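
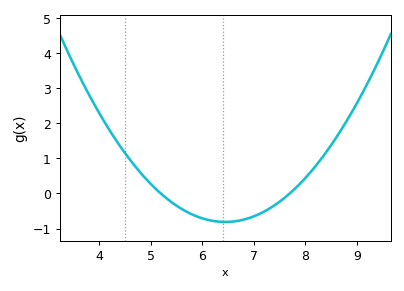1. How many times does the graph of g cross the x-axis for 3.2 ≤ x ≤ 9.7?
2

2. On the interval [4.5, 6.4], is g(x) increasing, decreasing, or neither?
decreasing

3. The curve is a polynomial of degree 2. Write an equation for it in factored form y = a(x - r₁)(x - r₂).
y = 0.52(x - 5.2)(x - 7.7)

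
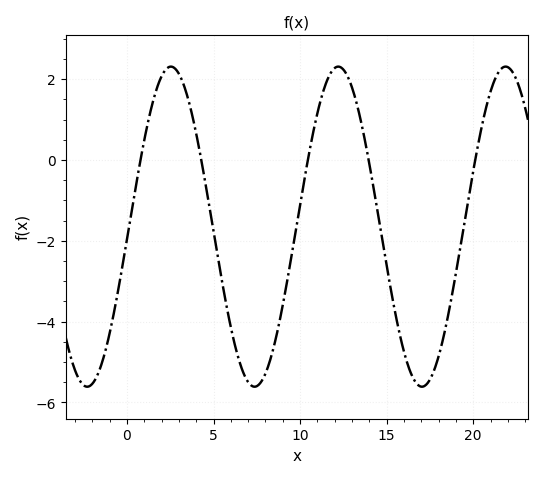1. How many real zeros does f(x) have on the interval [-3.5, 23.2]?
5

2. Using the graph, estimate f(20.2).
0.194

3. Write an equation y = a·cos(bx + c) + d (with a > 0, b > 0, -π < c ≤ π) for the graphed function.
y = 3.96cos(0.65x - 1.65) - 1.65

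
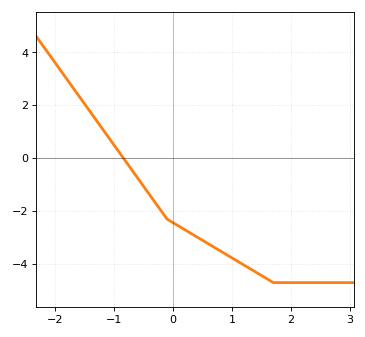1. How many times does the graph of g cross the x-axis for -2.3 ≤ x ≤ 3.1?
1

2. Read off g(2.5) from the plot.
-4.7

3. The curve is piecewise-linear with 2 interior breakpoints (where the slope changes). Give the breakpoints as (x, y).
(-0.1, -2.3); (1.7, -4.7)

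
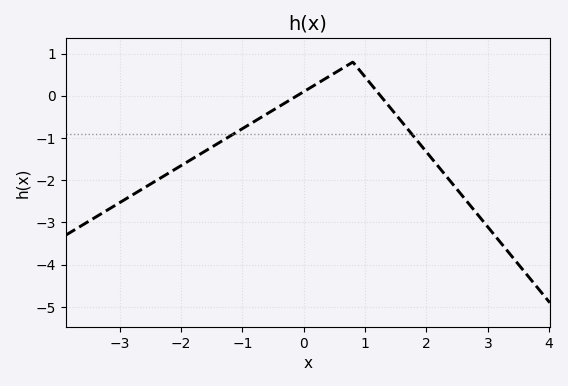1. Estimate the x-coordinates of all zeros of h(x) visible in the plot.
-0.113, 1.25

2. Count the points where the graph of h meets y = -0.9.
2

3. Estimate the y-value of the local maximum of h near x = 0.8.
0.799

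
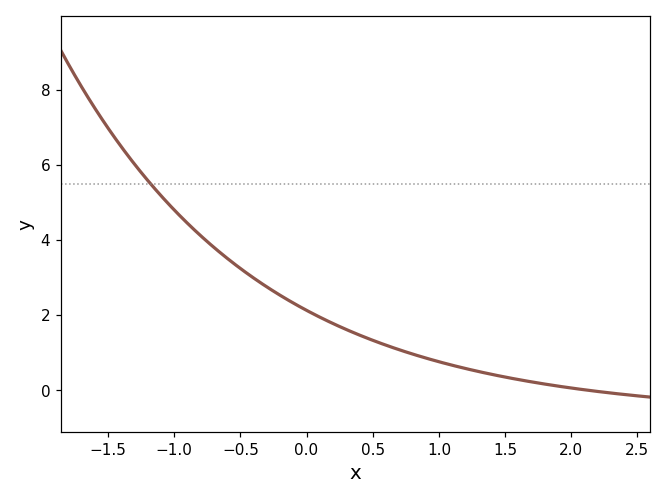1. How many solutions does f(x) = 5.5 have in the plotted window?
1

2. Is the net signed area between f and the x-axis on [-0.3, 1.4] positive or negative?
positive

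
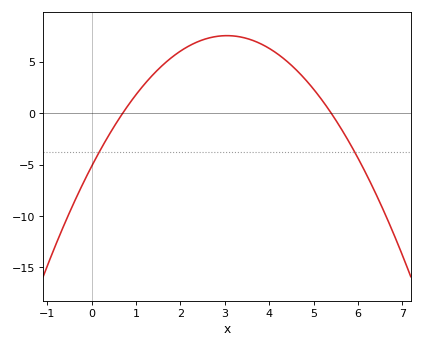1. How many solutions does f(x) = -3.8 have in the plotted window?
2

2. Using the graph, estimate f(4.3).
5.5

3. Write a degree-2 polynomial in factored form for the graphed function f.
y = -1.37(x - 0.7)(x - 5.4)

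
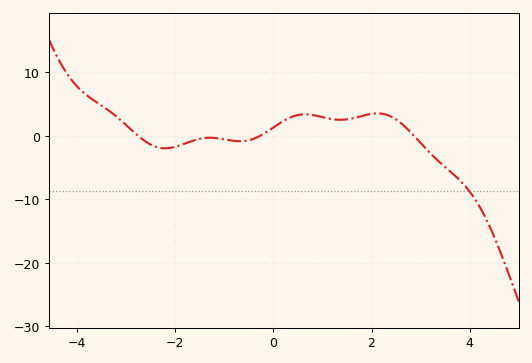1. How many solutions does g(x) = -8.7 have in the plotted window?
1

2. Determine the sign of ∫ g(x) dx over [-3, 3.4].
positive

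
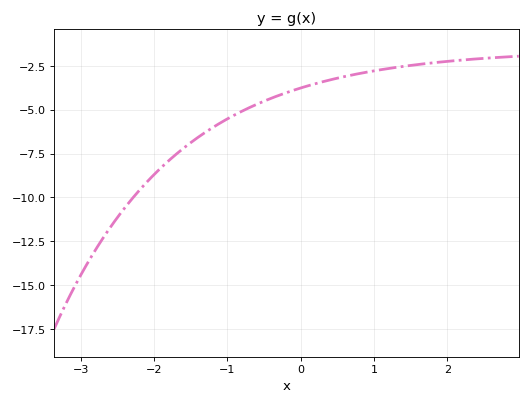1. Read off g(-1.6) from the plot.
-7.2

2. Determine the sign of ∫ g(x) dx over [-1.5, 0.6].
negative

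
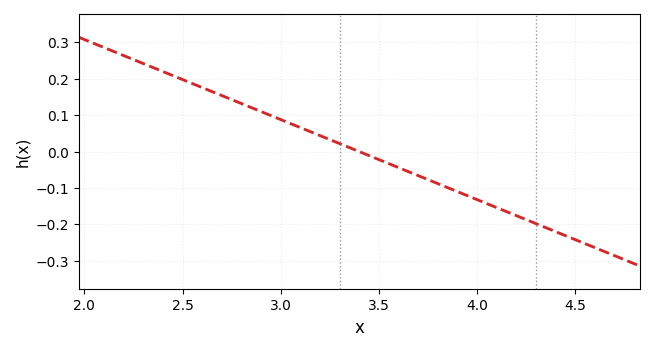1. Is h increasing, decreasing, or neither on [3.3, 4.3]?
decreasing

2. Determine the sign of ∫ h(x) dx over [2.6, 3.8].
positive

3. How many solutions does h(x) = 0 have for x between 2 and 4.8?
1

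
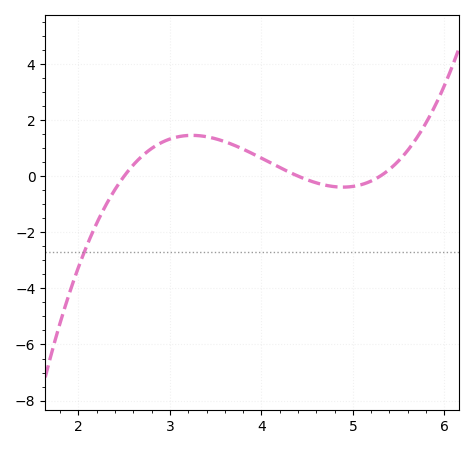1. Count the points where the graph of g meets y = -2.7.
1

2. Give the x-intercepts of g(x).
2.5, 4.4, 5.3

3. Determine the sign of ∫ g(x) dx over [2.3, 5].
positive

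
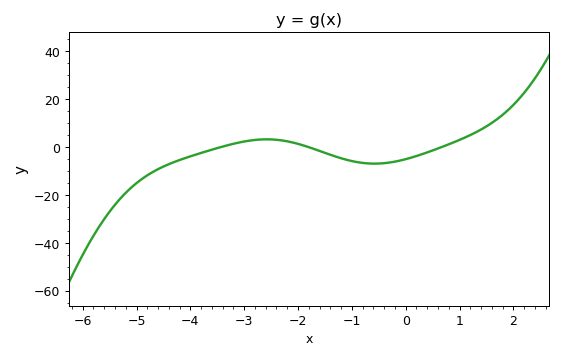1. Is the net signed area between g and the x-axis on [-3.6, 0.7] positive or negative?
negative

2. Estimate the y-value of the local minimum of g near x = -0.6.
-8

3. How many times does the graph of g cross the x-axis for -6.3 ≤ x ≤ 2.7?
3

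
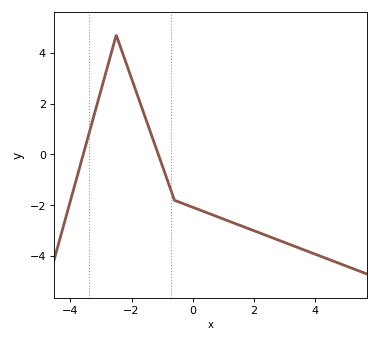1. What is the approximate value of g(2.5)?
-3.23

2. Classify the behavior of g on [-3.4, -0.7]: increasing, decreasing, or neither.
neither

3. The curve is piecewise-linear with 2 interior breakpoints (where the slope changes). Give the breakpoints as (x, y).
(-2.5, 4.7); (-0.6, -1.8)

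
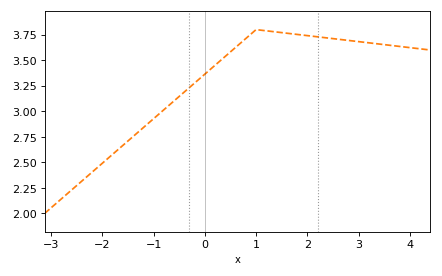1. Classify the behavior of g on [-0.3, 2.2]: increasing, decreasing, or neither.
neither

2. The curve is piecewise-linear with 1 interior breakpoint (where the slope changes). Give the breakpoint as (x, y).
(1, 3.8)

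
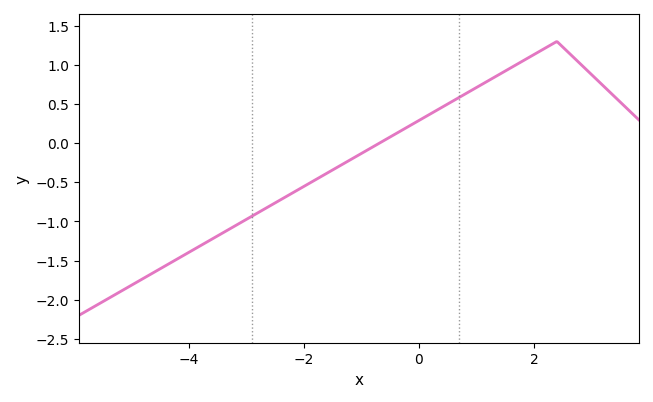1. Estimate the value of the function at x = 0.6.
0.542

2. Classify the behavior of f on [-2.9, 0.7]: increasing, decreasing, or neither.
increasing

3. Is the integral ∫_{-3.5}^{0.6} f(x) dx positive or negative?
negative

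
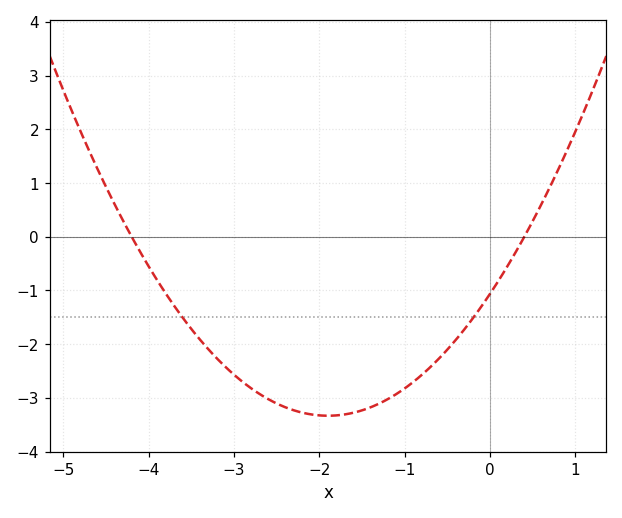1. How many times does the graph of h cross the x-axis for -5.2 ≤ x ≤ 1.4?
2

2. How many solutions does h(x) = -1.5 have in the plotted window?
2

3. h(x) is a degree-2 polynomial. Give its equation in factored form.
y = 0.63(x + 4.2)(x - 0.4)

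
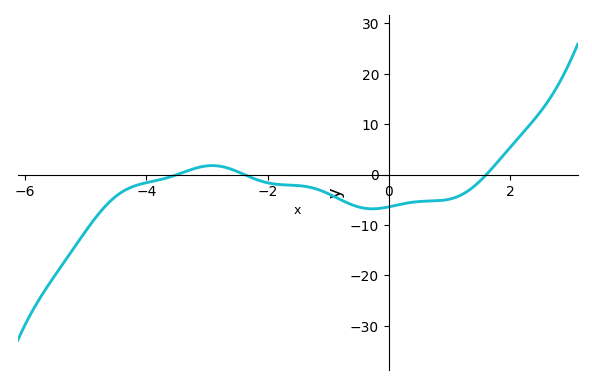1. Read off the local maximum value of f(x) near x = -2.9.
1.79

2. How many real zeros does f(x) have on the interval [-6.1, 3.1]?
3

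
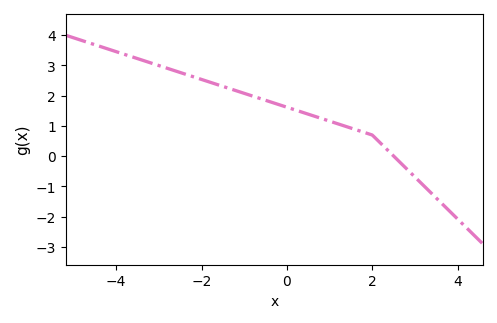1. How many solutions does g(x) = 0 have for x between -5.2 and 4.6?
1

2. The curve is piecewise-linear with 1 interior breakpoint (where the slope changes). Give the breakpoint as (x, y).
(2, 0.7)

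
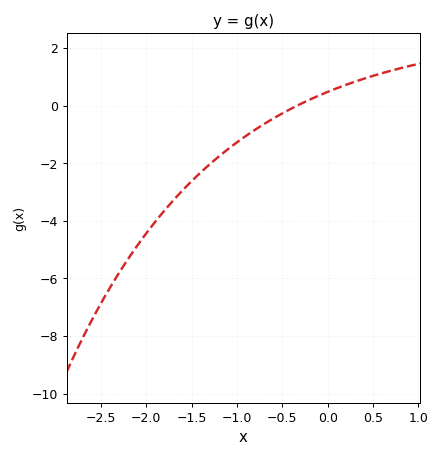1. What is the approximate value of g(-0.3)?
0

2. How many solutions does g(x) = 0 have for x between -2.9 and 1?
1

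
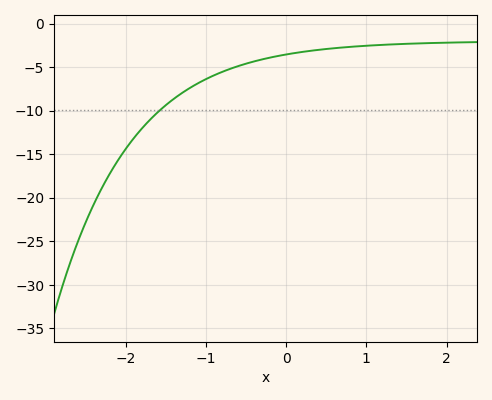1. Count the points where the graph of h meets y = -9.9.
1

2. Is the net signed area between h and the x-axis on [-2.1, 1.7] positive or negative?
negative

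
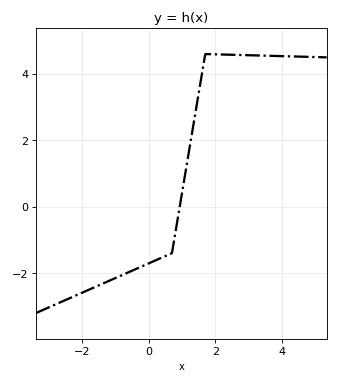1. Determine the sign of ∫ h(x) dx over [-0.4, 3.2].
positive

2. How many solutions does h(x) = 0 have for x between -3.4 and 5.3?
1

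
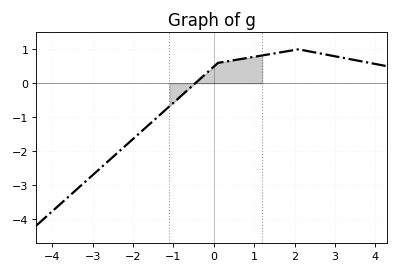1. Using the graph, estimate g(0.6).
0.7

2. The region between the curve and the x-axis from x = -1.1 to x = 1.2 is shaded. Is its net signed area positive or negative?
positive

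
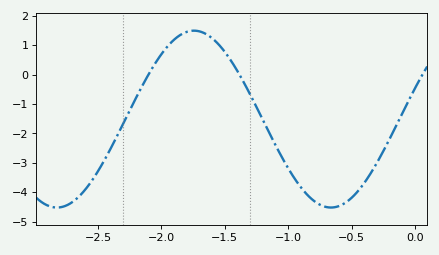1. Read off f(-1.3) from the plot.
-0.7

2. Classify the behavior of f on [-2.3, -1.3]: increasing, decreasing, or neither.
neither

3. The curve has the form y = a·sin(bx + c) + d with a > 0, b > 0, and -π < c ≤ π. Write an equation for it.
y = 3.01sin(2.9x + 0.36) - 1.51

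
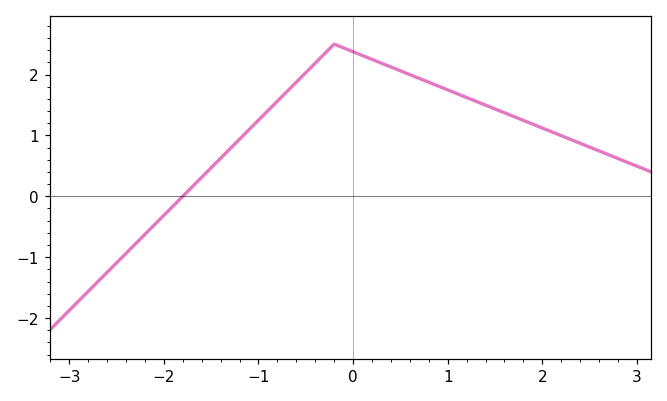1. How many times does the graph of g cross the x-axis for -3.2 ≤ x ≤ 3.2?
1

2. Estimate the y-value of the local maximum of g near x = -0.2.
2.5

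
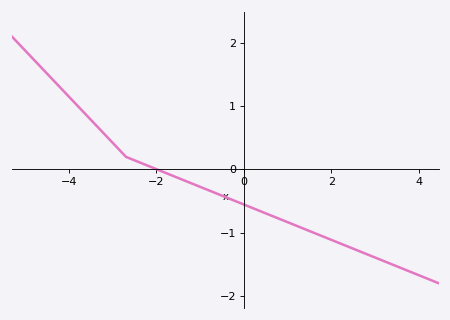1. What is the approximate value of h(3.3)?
-1.5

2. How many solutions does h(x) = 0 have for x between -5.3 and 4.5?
1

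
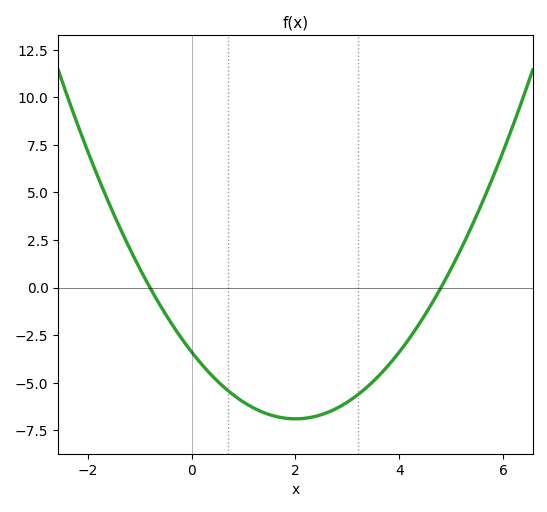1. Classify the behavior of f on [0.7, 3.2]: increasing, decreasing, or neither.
neither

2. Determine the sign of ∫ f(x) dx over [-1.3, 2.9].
negative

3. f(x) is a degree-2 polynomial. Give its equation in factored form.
y = 0.88(x + 0.8)(x - 4.8)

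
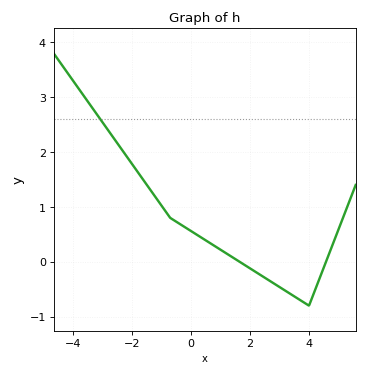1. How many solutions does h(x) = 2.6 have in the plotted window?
1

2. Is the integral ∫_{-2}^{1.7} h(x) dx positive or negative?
positive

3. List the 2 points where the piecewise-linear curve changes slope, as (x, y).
(-0.7, 0.8); (4, -0.8)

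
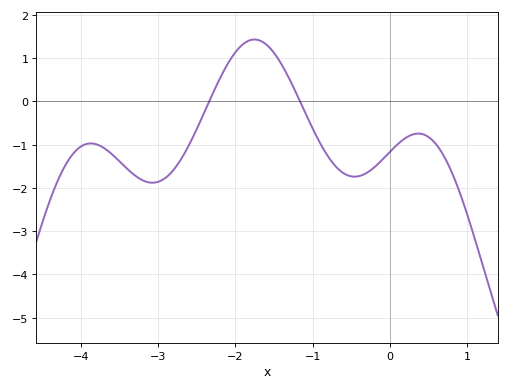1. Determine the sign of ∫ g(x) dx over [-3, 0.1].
negative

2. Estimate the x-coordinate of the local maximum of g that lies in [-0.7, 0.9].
0.4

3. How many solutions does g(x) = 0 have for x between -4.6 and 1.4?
2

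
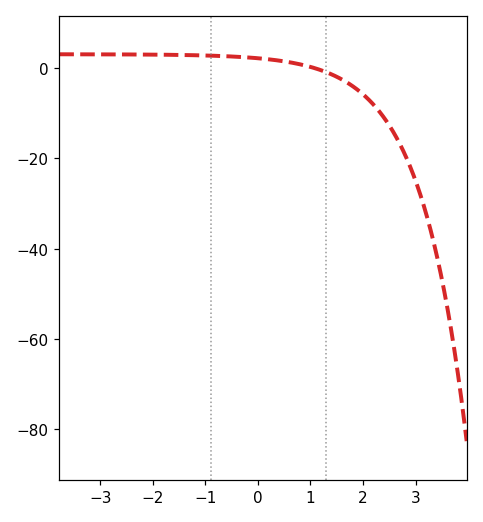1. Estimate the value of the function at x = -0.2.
2.32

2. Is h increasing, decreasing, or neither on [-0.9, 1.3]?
decreasing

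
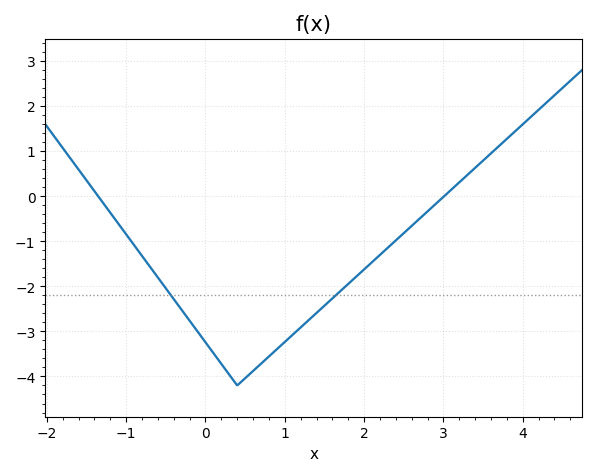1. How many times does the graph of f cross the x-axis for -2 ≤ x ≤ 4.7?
2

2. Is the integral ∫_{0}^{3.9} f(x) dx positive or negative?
negative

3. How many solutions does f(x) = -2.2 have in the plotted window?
2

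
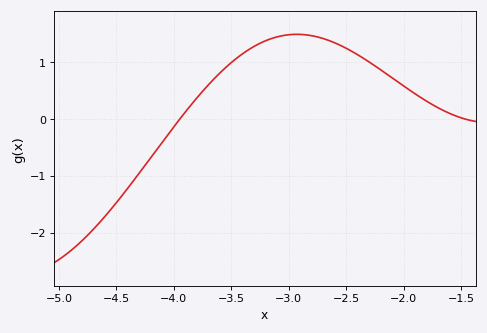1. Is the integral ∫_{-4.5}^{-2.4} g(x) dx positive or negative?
positive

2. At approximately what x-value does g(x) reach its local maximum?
-2.95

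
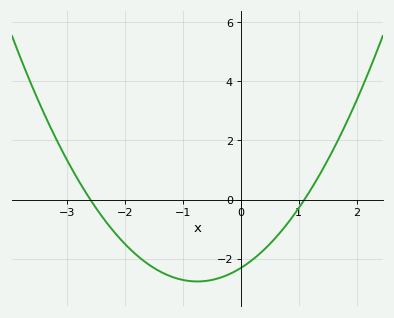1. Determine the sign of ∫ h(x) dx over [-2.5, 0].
negative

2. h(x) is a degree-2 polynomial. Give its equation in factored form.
y = 0.81(x + 2.6)(x - 1.1)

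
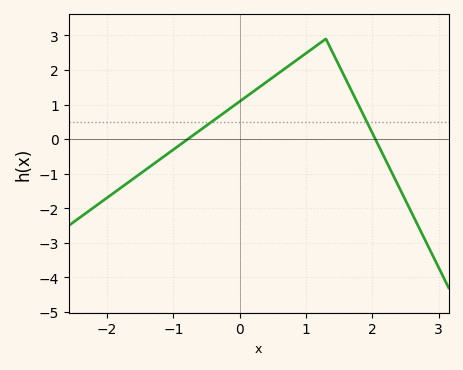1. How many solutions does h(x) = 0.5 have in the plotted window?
2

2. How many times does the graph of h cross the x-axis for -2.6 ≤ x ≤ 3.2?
2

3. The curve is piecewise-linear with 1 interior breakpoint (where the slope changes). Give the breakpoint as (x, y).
(1.3, 2.9)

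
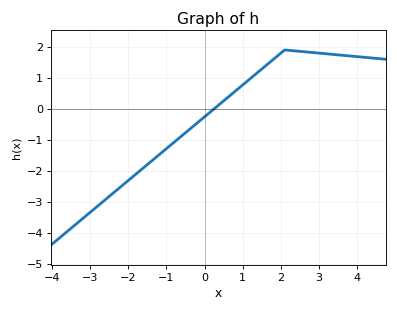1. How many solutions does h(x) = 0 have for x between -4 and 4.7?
1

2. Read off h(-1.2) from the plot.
-1.49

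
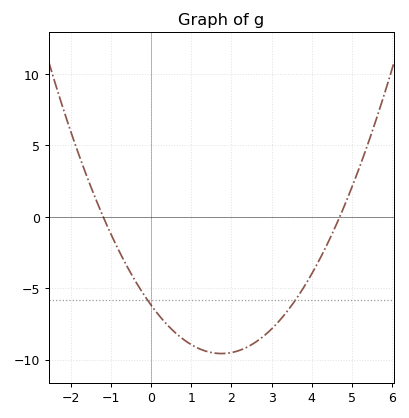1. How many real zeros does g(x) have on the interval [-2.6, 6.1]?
2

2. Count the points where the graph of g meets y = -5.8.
2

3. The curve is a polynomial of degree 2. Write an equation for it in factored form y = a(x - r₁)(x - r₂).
y = 1.1(x + 1.2)(x - 4.7)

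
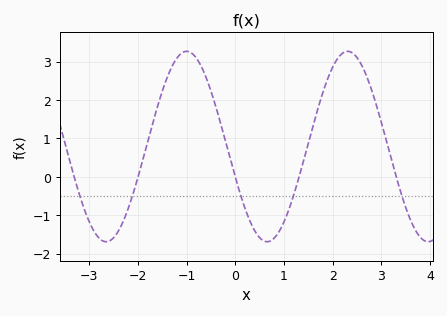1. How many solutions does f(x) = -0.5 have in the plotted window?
5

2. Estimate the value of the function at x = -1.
3.3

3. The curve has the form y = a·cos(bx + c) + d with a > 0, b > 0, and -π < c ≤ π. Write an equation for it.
y = 2.48cos(1.9x + 1.9) + 0.79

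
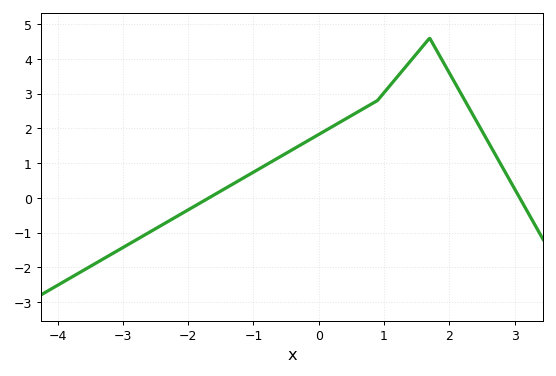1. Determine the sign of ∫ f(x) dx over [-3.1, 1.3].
positive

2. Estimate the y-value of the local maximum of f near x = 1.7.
4.6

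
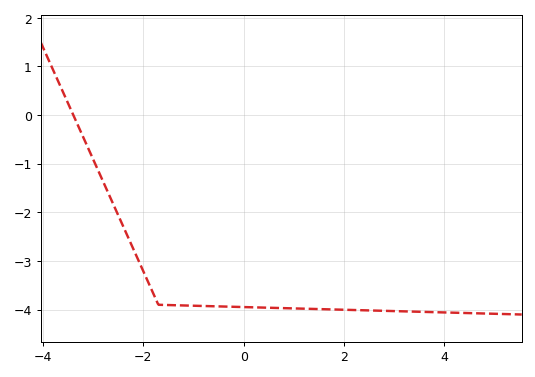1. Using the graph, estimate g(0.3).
-3.96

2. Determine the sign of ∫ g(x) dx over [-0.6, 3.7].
negative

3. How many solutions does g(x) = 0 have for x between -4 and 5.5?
1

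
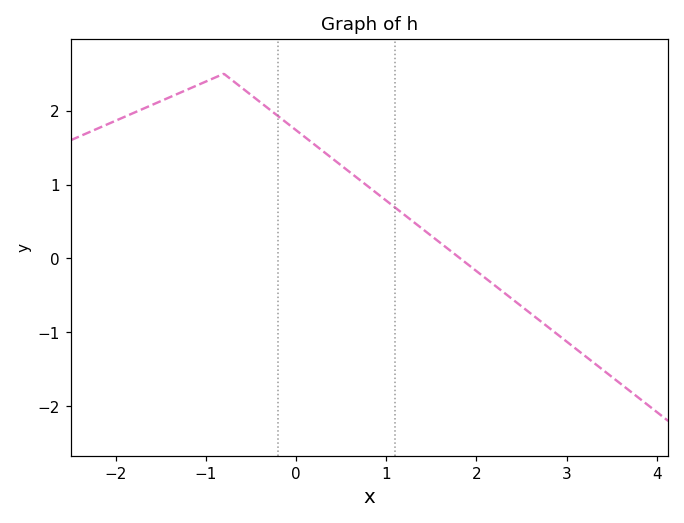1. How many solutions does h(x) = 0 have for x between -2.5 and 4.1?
1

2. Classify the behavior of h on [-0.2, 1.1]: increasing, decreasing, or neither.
decreasing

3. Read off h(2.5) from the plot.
-0.6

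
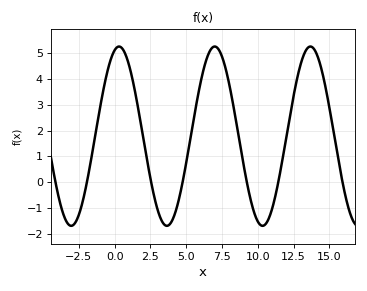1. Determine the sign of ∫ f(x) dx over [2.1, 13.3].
positive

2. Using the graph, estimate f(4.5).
-0.649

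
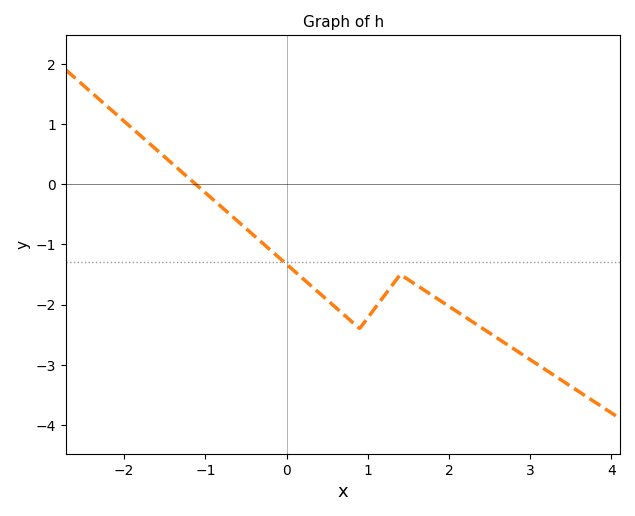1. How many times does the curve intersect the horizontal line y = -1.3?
1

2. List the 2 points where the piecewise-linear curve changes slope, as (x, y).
(0.9, -2.4); (1.4, -1.5)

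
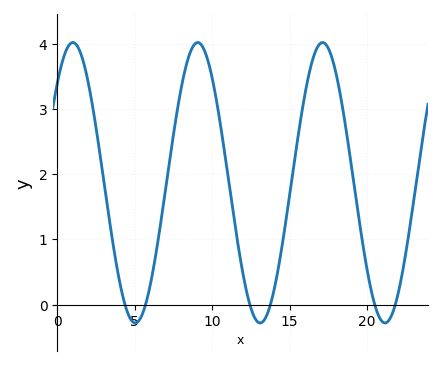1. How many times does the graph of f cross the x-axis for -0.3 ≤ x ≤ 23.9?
6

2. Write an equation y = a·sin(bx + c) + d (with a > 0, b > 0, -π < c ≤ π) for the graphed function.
y = 2.15sin(0.78x + 0.782) + 1.87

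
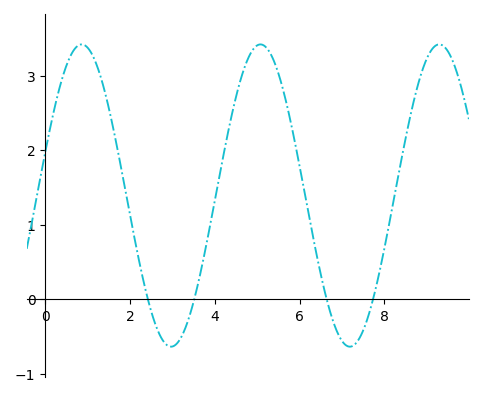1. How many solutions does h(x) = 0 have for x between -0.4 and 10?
4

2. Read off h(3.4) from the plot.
-0.234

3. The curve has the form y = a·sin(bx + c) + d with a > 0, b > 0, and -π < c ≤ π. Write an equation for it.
y = 2.03sin(1.49x + 0.29) + 1.39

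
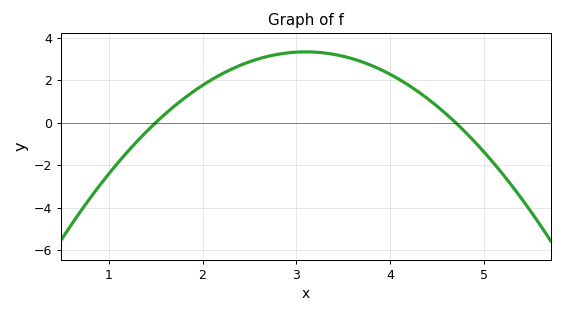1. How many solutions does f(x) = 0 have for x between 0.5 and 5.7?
2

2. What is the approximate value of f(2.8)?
3.2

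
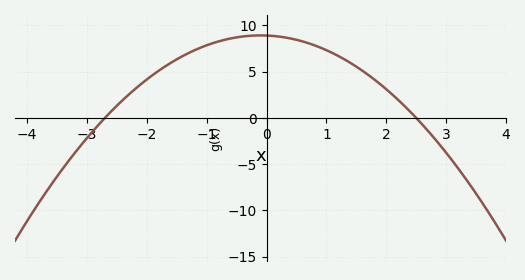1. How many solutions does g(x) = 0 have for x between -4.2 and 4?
2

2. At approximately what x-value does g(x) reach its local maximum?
-0.1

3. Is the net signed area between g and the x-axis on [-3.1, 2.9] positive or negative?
positive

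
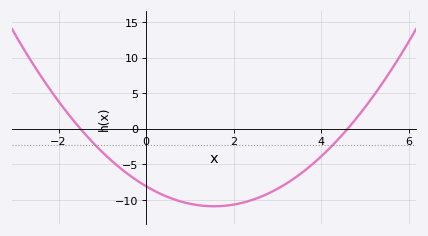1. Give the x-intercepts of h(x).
-1.4, 4.6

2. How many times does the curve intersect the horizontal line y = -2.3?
2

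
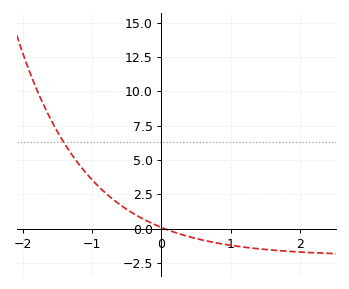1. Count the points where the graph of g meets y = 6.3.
1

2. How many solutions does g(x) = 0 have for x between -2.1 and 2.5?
1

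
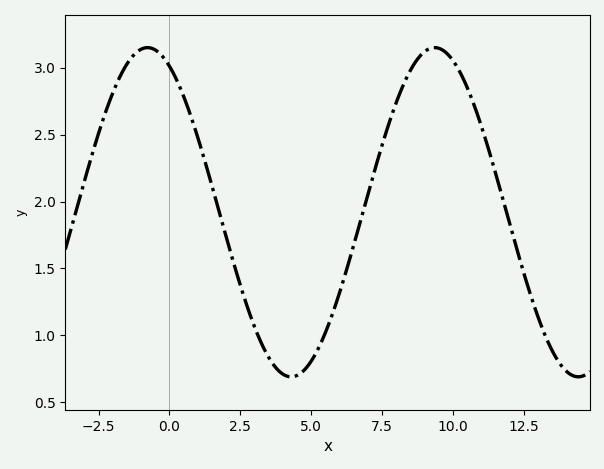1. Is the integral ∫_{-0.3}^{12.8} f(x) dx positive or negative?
positive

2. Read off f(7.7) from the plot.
2.55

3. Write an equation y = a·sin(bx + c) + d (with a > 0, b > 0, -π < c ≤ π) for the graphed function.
y = 1.23sin(0.62x + 2.05) + 1.92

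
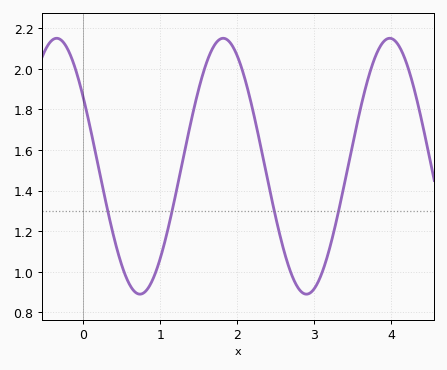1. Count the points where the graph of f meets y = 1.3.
4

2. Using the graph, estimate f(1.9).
2.14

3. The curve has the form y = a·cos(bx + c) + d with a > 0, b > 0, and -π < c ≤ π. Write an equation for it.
y = 0.63cos(2.9x + 1) + 1.52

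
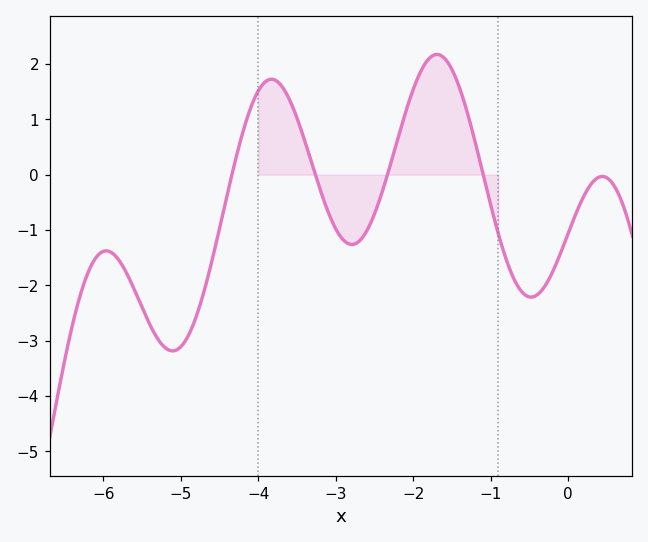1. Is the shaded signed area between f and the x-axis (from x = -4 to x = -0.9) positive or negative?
positive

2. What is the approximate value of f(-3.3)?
0.2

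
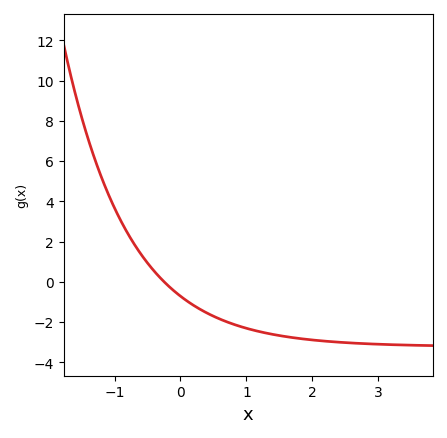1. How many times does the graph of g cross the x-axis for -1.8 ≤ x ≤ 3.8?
1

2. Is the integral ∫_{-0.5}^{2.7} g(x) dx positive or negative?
negative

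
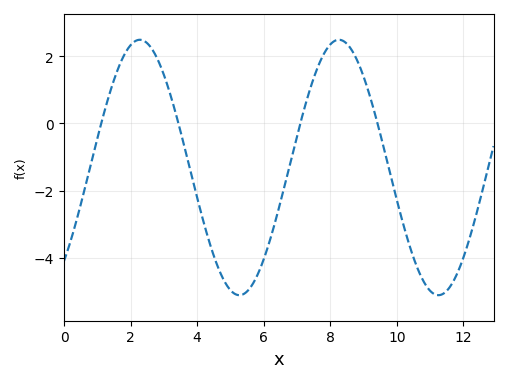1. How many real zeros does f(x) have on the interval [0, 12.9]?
4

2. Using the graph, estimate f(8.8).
1.9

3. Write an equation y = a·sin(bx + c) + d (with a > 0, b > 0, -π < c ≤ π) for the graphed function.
y = 3.8sin(1.05x - 0.82) - 1.31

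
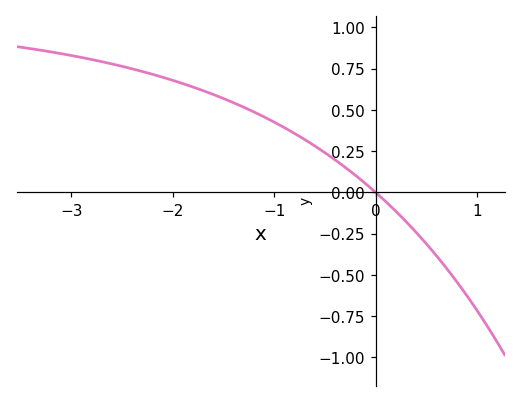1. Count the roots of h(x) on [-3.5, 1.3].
1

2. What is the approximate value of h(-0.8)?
0.35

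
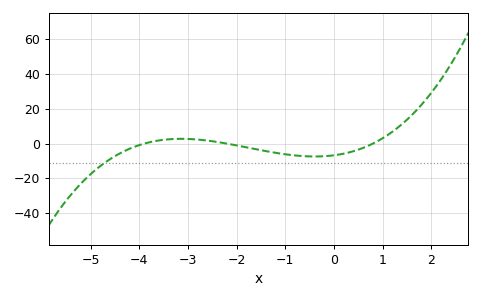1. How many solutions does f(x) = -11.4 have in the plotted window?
1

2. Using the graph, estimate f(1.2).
6.8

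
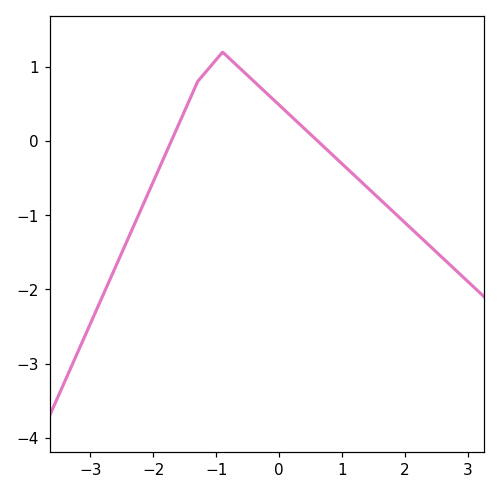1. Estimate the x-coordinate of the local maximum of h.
-0.9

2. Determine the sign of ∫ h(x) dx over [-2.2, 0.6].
positive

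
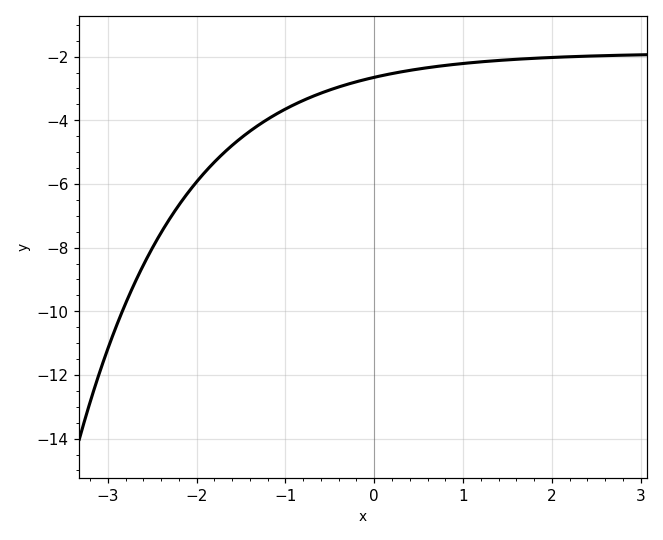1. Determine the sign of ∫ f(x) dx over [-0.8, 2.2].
negative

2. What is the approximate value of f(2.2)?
-2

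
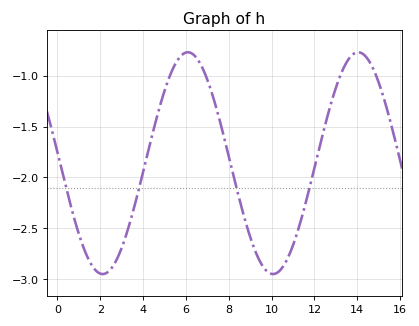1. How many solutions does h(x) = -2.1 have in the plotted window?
4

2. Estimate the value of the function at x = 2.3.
-2.95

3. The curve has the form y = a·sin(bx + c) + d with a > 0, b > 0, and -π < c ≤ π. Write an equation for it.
y = 1.09sin(0.79x + 3) - 1.86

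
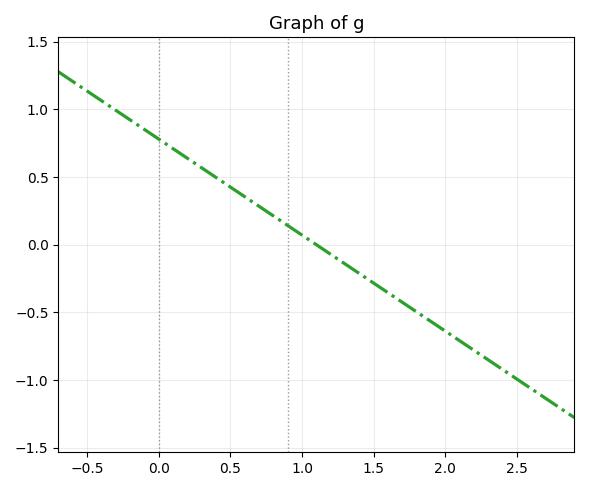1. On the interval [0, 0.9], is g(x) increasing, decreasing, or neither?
decreasing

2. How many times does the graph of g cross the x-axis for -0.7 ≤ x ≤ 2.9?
1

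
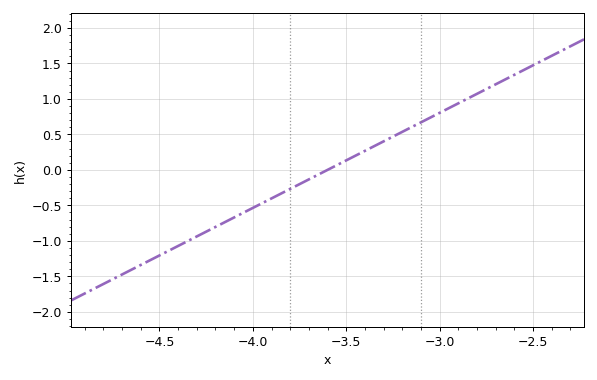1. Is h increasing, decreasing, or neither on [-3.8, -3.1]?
increasing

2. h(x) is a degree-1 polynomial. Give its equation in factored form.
y = 1.34(x + 3.6)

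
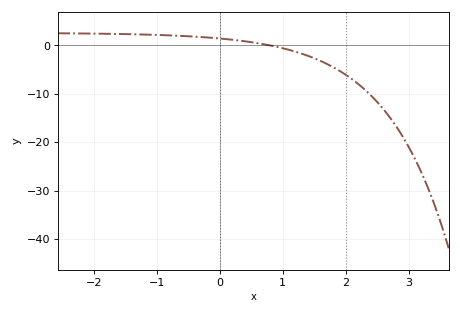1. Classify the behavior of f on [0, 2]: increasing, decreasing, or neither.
decreasing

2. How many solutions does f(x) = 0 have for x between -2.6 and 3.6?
1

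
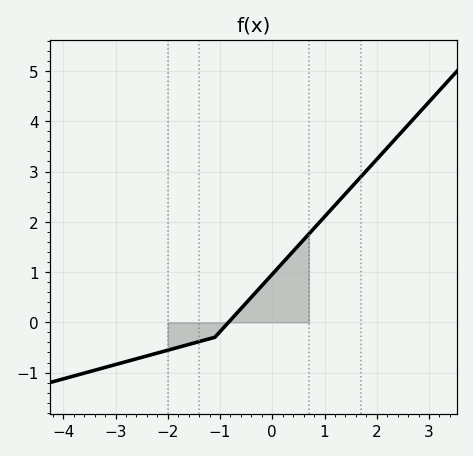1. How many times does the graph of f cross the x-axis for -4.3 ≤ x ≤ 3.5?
1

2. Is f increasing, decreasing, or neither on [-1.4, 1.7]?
increasing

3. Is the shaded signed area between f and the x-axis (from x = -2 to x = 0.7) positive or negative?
positive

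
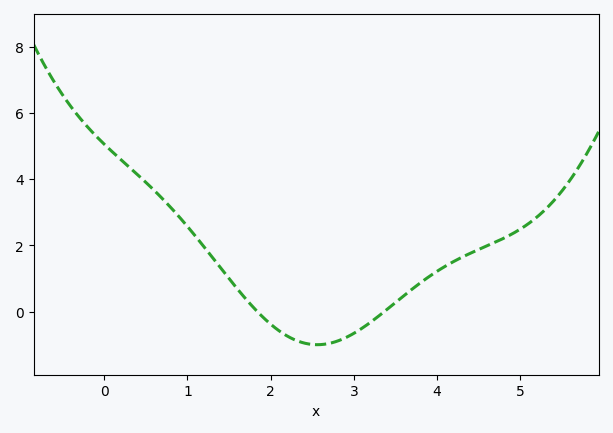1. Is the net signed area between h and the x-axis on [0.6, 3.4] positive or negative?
positive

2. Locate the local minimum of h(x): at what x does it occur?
2.6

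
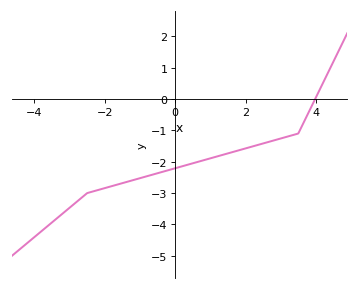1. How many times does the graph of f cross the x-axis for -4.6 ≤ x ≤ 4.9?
1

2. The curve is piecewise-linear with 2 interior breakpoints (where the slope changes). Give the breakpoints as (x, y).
(-2.5, -3); (3.5, -1.1)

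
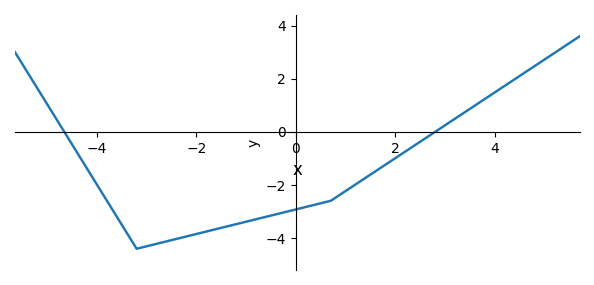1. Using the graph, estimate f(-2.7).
-4.2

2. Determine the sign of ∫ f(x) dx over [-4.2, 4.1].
negative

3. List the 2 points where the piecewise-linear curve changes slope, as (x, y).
(-3.2, -4.4); (0.7, -2.6)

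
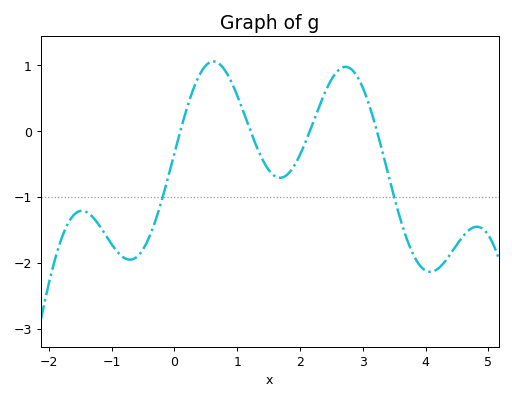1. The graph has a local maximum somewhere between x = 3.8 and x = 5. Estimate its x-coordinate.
4.8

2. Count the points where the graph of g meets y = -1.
2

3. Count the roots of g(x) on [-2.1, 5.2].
4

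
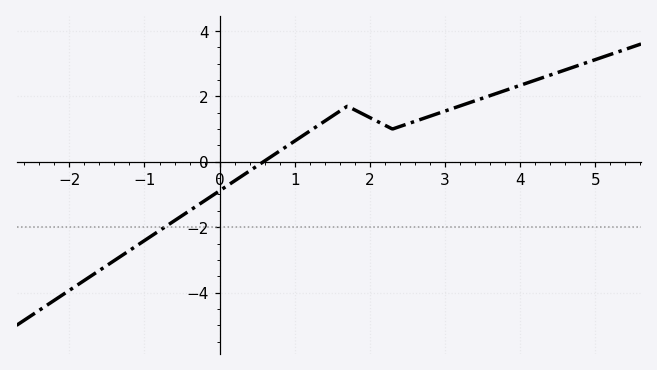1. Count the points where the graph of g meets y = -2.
1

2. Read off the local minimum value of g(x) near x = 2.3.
1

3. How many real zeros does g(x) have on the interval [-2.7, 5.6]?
1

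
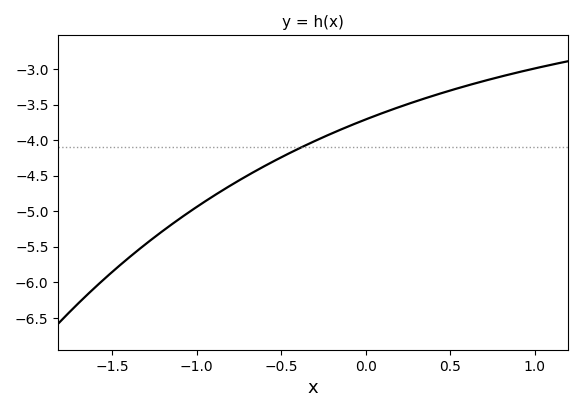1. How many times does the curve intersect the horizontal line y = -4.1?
1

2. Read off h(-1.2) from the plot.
-5.28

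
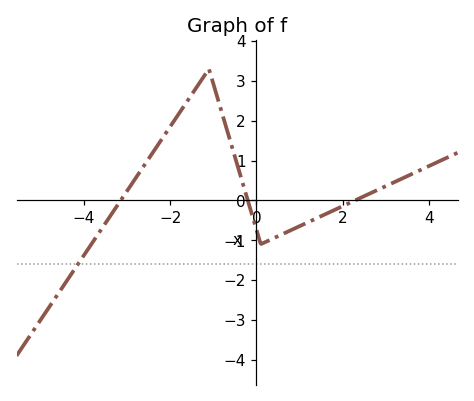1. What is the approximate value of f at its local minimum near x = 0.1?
-1.1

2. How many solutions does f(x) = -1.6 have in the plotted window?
1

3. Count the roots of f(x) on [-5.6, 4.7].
3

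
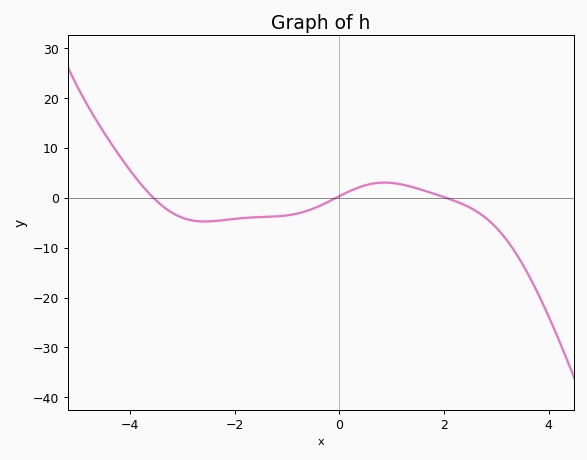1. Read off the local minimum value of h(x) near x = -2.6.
-5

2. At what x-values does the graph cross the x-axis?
-3.6, 0, 2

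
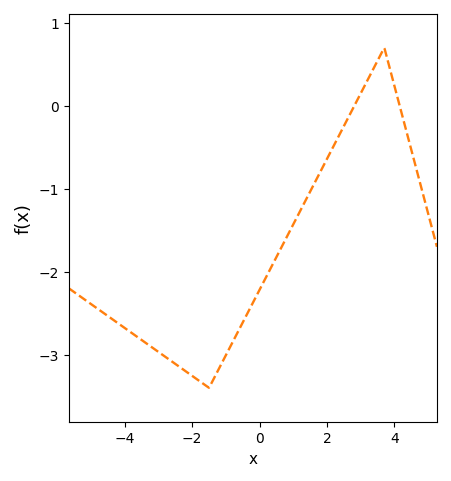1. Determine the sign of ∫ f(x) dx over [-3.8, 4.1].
negative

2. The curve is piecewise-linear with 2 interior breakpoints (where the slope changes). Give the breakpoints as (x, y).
(-1.5, -3.4); (3.7, 0.7)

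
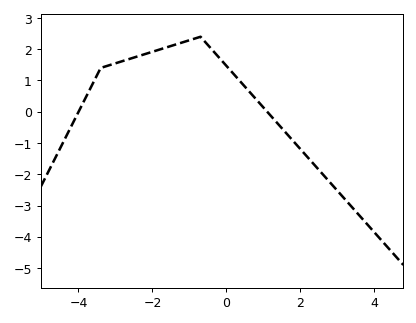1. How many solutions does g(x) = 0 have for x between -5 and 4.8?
2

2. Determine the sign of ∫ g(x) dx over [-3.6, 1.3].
positive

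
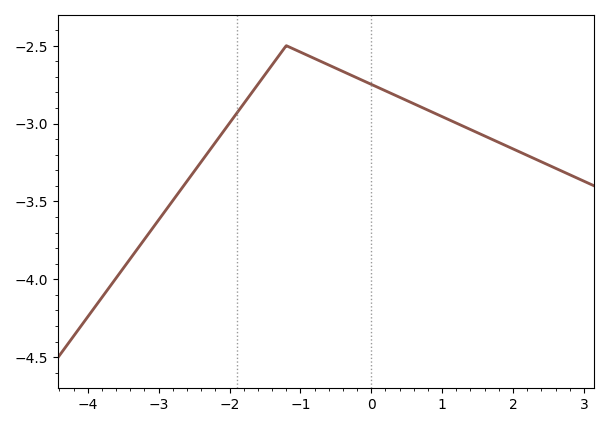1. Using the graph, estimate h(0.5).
-2.85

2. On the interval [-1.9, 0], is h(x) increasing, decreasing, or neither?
neither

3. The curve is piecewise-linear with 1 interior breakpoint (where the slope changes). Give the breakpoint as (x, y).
(-1.2, -2.5)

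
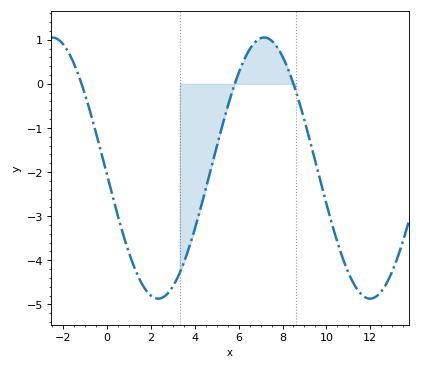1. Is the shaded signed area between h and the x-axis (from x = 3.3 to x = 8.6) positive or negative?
negative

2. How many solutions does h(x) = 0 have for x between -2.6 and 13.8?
3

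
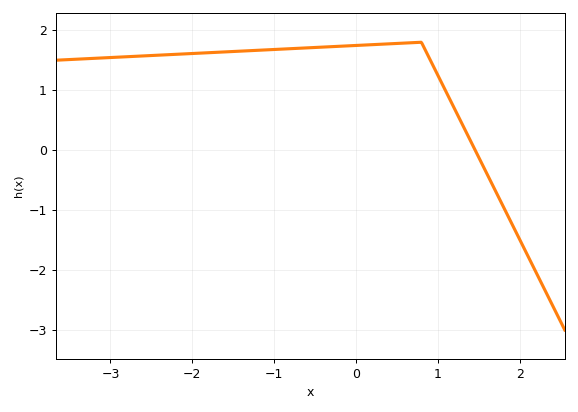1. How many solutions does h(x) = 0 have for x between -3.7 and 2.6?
1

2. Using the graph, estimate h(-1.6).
1.6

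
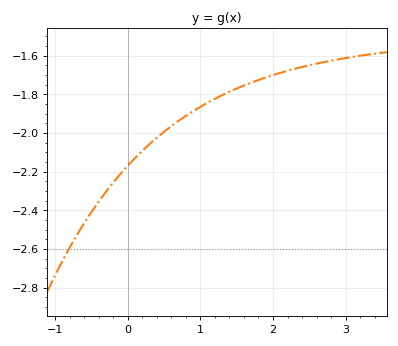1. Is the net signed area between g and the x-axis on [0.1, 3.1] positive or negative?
negative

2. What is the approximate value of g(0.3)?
-2.06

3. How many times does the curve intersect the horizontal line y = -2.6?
1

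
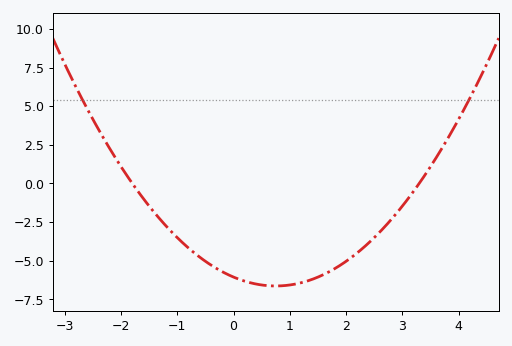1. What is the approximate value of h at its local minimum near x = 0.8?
-6.63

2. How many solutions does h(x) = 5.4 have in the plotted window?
2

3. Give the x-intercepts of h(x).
-1.8, 3.3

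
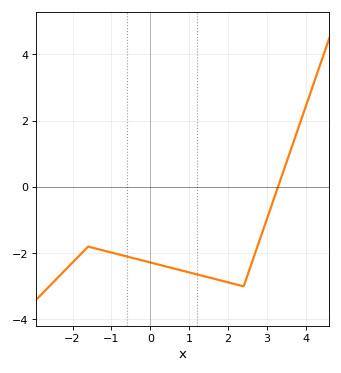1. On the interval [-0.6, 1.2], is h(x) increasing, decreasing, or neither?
decreasing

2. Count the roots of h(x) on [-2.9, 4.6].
1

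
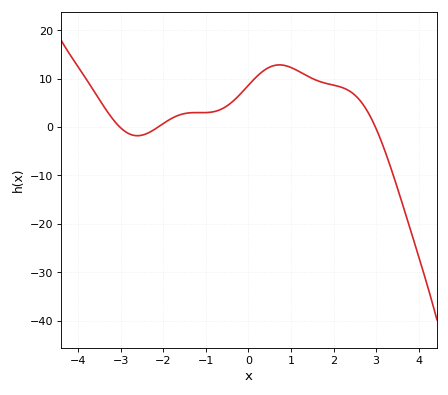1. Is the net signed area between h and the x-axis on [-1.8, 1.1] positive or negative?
positive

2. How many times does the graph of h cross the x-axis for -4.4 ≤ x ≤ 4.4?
3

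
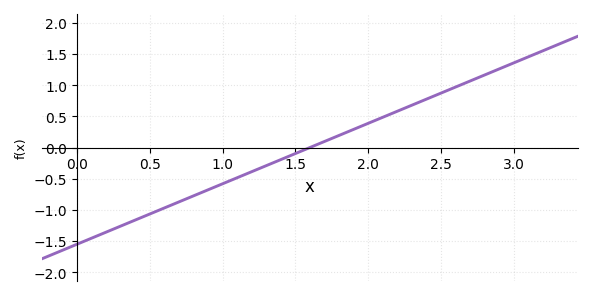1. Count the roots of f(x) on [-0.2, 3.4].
1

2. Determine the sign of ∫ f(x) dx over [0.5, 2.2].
negative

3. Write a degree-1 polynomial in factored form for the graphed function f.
y = 0.97(x - 1.6)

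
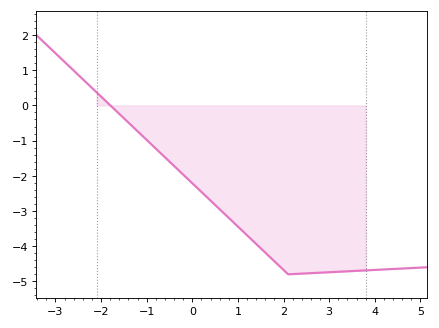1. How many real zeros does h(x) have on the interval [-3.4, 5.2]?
1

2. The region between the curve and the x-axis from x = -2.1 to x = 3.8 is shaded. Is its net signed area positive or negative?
negative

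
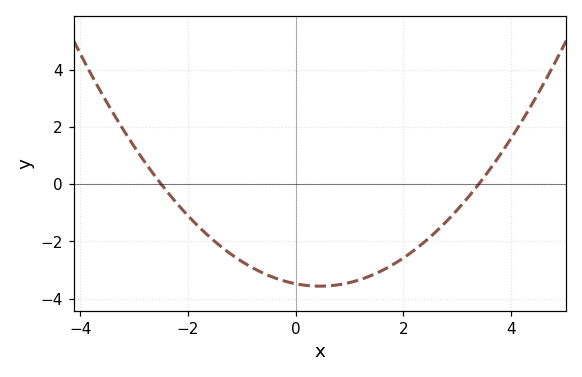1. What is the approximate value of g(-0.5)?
-3.2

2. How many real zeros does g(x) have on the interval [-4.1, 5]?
2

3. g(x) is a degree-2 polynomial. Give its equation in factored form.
y = 0.41(x + 2.5)(x - 3.4)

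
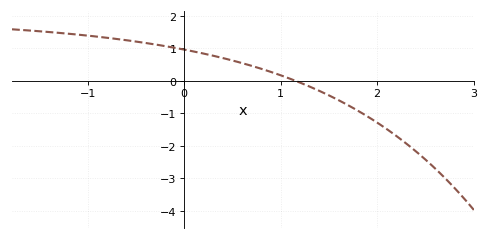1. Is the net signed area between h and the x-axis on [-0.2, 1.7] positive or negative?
positive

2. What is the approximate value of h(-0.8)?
1.32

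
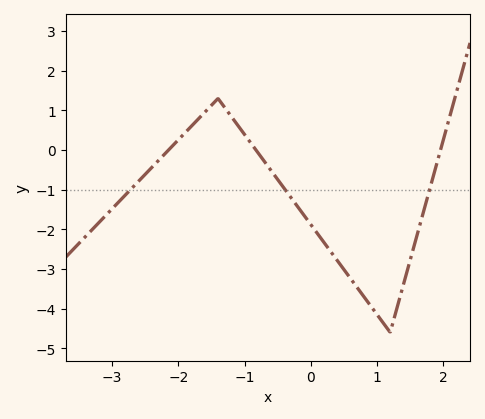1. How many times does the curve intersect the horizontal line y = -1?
3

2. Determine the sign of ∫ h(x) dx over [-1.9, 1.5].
negative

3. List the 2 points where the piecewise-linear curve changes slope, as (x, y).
(-1.4, 1.3); (1.2, -4.6)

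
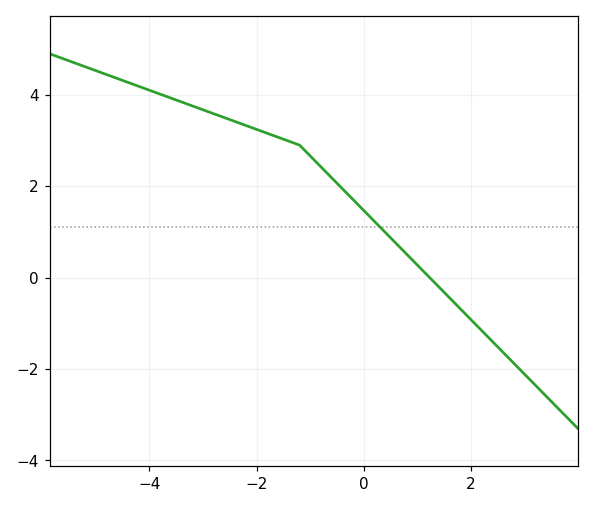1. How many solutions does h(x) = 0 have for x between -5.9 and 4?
1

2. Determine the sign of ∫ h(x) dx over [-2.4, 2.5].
positive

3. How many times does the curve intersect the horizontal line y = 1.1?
1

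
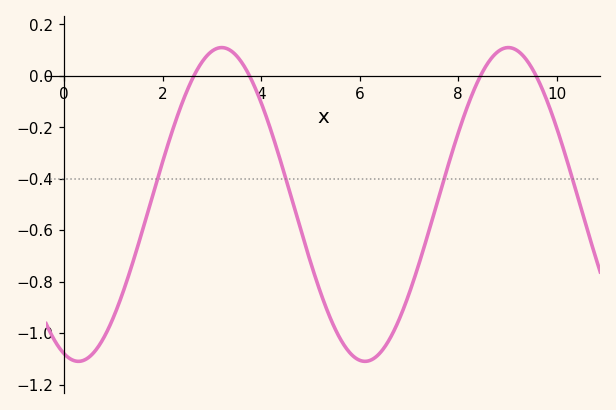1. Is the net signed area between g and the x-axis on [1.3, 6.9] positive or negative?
negative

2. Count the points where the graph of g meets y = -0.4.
4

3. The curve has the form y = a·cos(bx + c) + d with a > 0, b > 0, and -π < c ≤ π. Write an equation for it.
y = 0.61cos(1.1x + 2.8) - 0.5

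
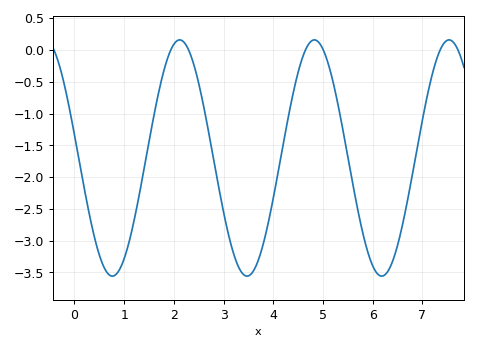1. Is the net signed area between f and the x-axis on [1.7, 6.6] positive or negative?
negative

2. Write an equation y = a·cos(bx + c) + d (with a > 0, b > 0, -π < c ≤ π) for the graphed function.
y = 1.86cos(2.32x + 1.37) - 1.7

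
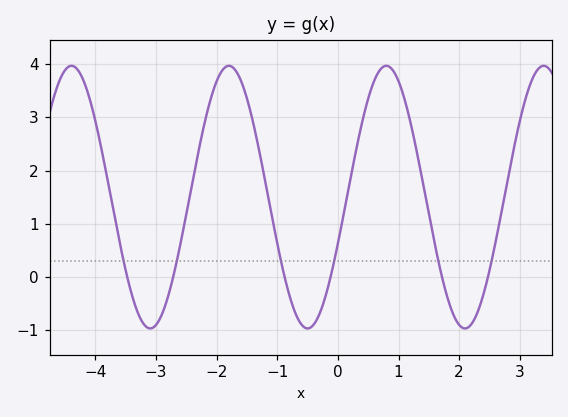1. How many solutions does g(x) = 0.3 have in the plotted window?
6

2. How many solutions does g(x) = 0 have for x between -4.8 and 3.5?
6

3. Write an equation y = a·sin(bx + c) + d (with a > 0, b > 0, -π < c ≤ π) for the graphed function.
y = 2.47sin(2.42x - 0.362) + 1.5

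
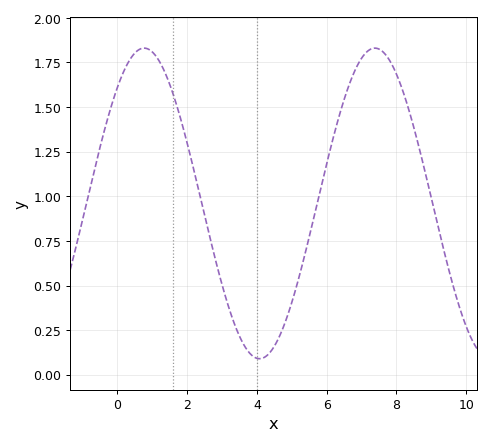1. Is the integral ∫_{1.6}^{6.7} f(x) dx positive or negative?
positive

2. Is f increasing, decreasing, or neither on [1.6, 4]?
decreasing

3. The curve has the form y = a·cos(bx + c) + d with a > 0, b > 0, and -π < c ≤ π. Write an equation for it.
y = 0.87cos(0.95x - 0.73) + 0.96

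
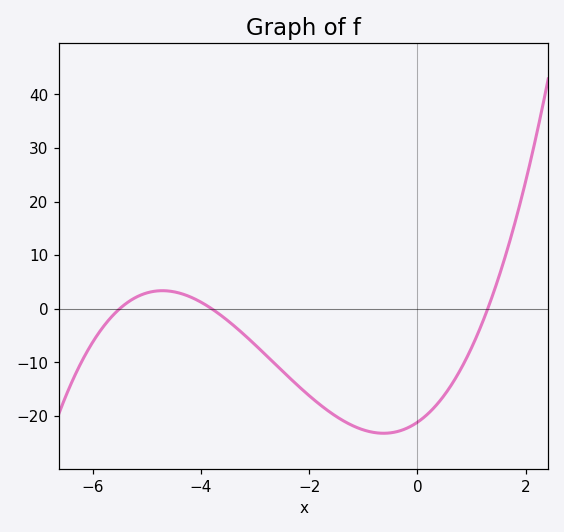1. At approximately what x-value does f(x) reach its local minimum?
-0.6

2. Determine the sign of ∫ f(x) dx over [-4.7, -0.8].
negative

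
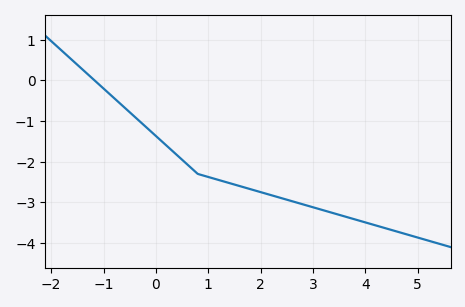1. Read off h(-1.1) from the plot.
-0.1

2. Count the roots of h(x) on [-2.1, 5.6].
1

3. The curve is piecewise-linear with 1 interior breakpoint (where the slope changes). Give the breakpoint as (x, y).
(0.8, -2.3)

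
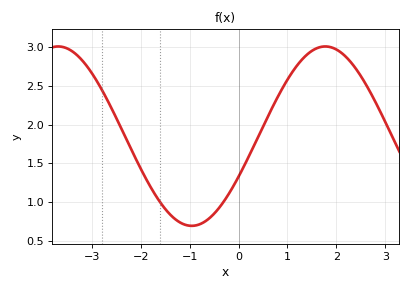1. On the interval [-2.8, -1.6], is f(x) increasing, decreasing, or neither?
decreasing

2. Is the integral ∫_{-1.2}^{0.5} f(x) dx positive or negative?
positive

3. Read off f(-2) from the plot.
1.45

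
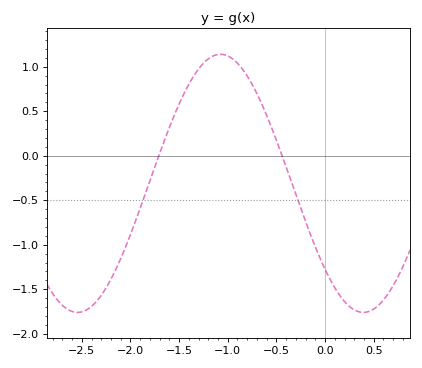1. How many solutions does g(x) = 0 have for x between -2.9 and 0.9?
2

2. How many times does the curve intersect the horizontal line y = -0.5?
2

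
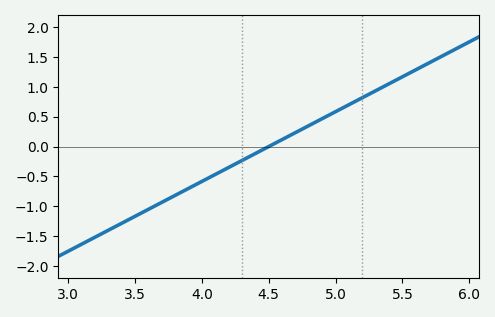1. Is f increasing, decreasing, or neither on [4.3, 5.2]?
increasing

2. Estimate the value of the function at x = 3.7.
-0.95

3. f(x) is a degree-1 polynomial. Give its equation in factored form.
y = 1.17(x - 4.5)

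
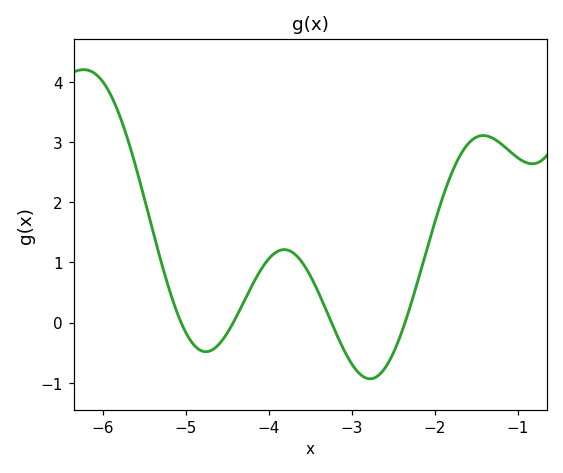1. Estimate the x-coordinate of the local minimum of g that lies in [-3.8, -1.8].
-2.78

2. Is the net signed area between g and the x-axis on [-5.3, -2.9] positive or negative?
positive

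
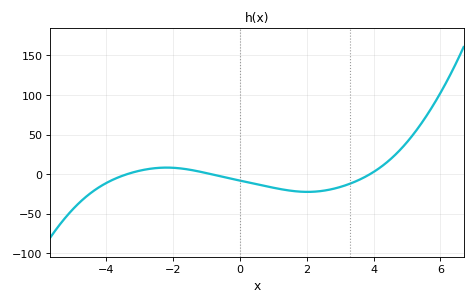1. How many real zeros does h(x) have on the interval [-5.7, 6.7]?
3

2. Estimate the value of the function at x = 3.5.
-8.52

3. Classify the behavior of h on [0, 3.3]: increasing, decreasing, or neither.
neither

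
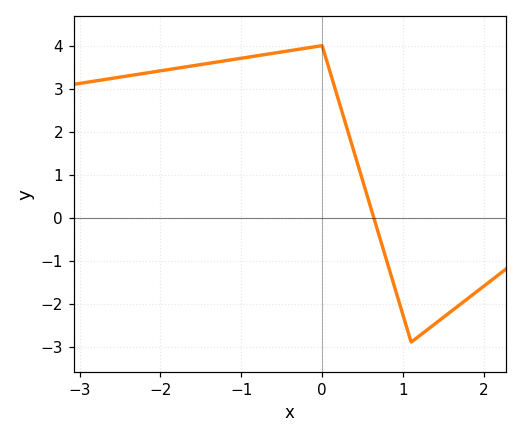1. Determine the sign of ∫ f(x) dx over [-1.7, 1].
positive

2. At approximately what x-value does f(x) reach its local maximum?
-0.002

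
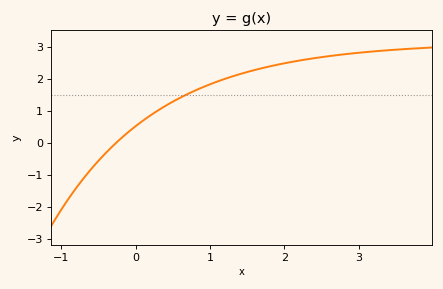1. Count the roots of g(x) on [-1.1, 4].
1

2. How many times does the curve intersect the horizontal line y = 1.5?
1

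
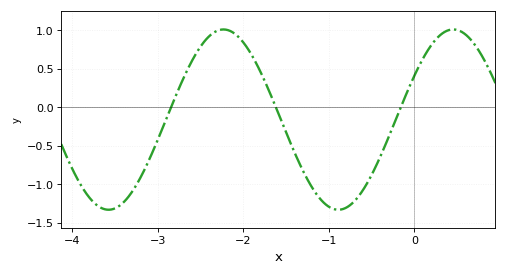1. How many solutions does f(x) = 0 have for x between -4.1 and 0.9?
3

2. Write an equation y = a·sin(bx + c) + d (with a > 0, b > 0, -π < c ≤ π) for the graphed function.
y = 1.17sin(2.3x + 0.51) - 0.16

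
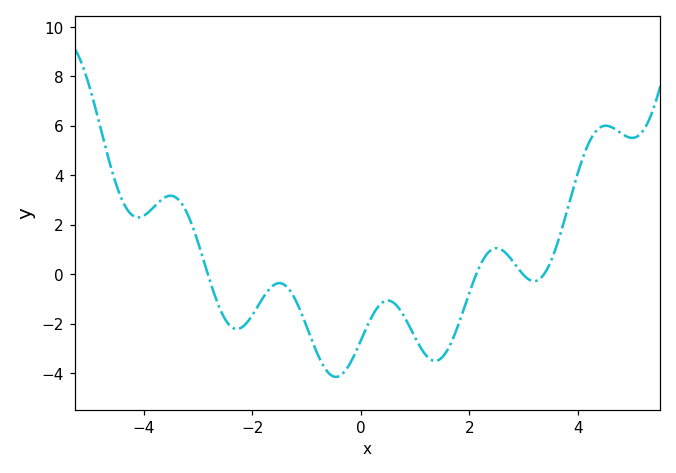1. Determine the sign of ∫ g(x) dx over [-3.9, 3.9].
negative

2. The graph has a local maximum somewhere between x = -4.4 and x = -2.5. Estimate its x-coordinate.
-3.51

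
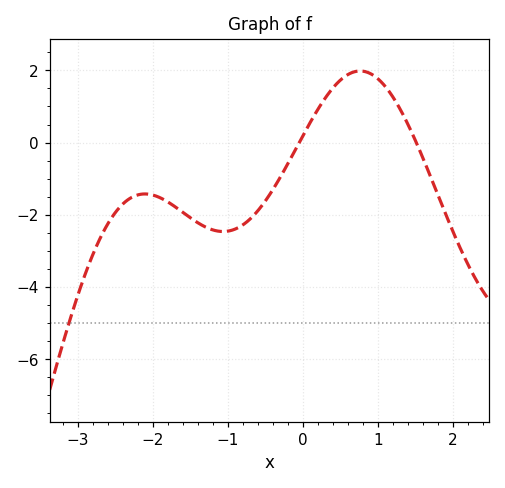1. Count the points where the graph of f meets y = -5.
1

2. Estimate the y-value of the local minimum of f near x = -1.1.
-2.47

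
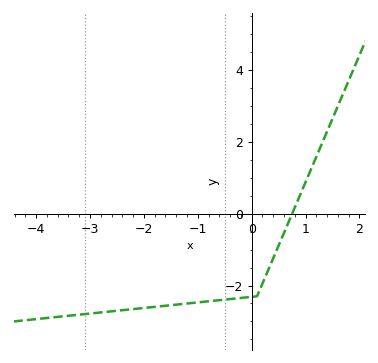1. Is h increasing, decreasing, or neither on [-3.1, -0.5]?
increasing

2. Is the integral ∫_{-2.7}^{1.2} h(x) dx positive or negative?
negative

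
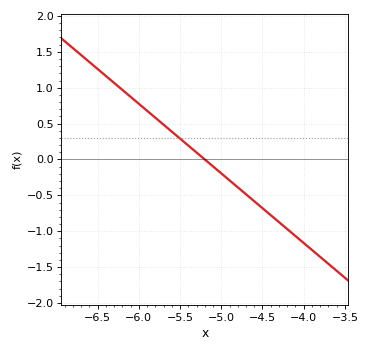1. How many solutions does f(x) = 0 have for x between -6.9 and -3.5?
1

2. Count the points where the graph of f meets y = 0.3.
1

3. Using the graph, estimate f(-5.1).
-0.1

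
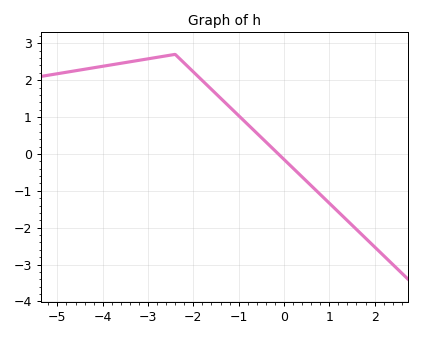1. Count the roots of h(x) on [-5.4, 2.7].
1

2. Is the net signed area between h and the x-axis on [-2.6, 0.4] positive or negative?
positive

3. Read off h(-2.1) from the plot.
2.34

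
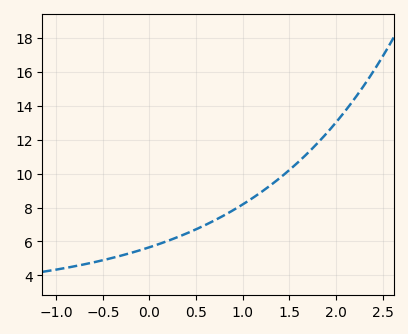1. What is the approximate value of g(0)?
5.6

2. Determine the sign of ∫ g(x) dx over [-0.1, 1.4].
positive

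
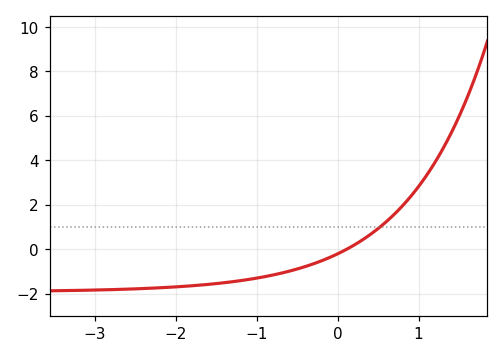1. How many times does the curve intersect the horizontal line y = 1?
1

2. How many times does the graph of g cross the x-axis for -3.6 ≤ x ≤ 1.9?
1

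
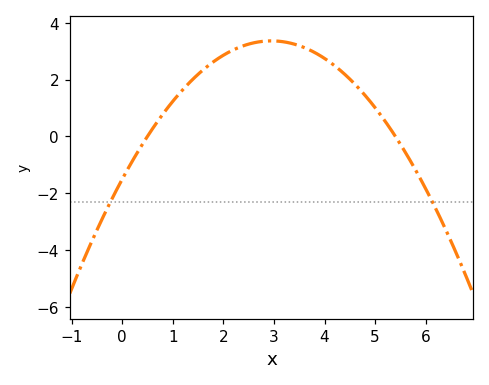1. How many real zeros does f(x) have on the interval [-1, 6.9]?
2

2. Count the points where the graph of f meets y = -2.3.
2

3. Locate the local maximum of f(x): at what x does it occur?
2.95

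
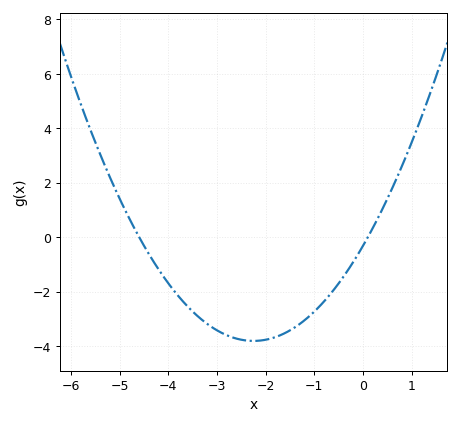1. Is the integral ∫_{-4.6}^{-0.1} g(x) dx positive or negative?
negative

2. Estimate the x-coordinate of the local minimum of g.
-2.25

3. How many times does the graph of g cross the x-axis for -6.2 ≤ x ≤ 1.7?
2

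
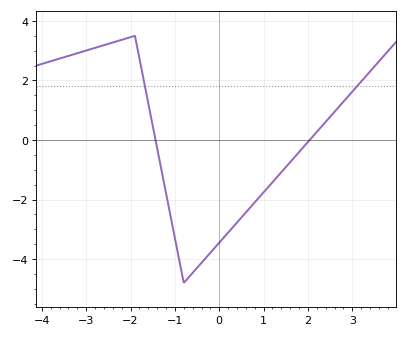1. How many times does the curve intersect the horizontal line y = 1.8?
2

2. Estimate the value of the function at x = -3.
3.01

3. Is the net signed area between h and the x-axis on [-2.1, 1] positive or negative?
negative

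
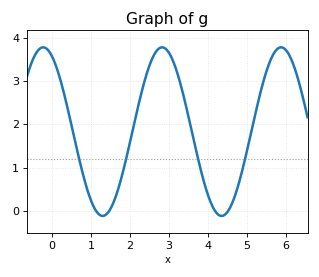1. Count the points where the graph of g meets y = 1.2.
4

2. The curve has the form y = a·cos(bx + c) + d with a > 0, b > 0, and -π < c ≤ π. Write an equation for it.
y = 1.95cos(2.1x + 0.46) + 1.83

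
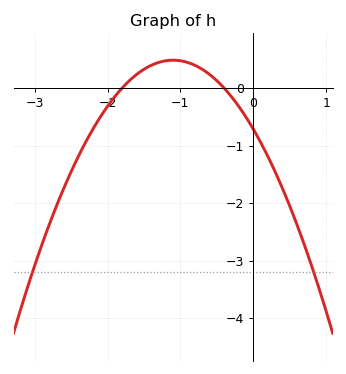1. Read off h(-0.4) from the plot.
0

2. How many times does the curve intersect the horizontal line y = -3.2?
2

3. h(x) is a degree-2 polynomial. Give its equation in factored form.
y = -0.99(x + 1.8)(x + 0.4)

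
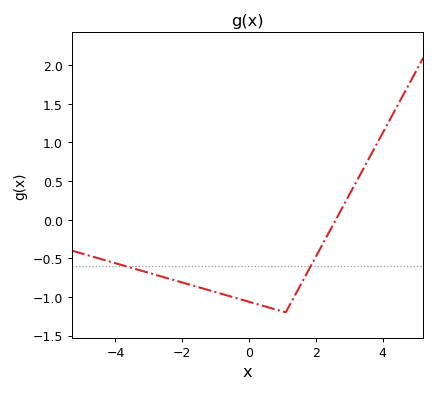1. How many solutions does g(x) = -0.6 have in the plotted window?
2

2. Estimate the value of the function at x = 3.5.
0.7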